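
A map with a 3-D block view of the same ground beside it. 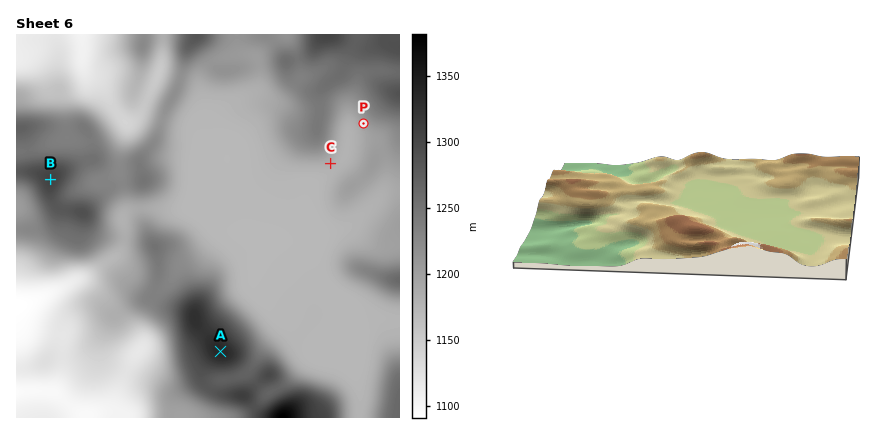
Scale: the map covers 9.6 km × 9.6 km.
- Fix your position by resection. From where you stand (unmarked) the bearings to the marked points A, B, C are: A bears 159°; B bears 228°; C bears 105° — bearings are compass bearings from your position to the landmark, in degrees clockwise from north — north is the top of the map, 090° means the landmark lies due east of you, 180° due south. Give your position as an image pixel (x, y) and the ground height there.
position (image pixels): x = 128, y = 109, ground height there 1153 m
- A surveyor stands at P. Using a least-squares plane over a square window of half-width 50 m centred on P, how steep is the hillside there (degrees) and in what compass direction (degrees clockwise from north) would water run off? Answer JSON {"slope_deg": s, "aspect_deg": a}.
{"slope_deg": 5, "aspect_deg": 235}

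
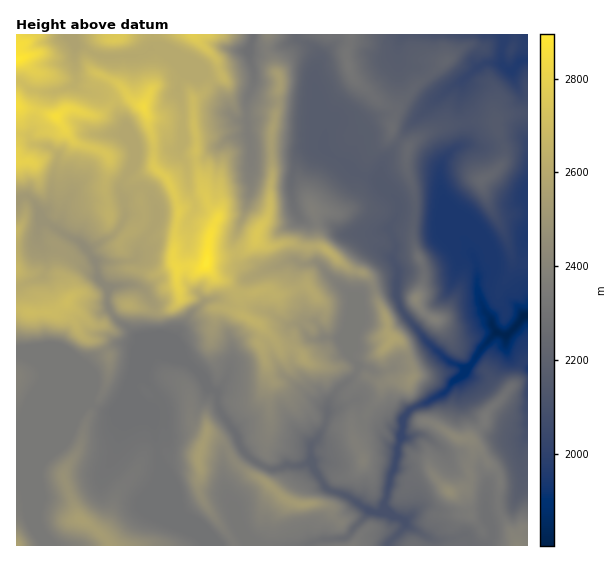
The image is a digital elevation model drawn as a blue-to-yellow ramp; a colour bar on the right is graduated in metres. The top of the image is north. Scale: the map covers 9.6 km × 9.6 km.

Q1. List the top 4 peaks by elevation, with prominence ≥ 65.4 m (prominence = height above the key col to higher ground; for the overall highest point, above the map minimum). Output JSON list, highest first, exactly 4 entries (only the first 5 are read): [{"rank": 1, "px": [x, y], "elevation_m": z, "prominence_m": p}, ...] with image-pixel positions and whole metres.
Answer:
[{"rank": 1, "px": [206, 263], "elevation_m": 2895, "prominence_m": 1092}, {"rank": 2, "px": [57, 116], "elevation_m": 2856, "prominence_m": 145}, {"rank": 3, "px": [143, 107], "elevation_m": 2838, "prominence_m": 111}, {"rank": 4, "px": [257, 233], "elevation_m": 2754, "prominence_m": 81}]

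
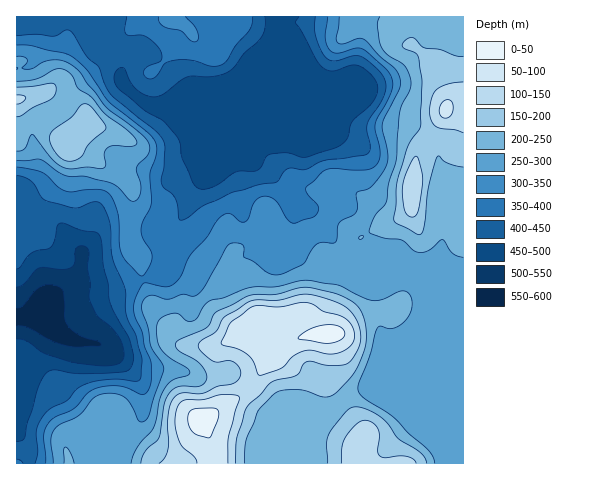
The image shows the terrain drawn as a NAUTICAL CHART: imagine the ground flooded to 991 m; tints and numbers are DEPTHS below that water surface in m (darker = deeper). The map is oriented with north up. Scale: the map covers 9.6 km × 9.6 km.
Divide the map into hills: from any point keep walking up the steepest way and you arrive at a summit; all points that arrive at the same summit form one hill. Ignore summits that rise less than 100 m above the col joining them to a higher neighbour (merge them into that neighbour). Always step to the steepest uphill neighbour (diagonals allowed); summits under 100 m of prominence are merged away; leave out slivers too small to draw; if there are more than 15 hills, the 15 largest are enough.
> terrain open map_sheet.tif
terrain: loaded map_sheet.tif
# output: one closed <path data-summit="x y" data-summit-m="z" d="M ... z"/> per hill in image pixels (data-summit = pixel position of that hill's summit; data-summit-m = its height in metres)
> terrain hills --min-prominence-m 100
<path data-summit="327 334" data-summit-m="966" d="M274 16l-170 1-3 10 0 14 3 5 16 17 1 17 2 4 25 21 23 1 8-2 52-22 20-15-44 104-30 53-7 34-5 12-4 4-46 15-30-2-16 1 10-12 3-23-22-27-21-10-23-19 1 267 447-1 0-169-53-21-20 0-21-10-19-1-9-9-11-17-16-20-7-6-11-5-24-29-27-22 1-9 26-61z"/><path data-summit="446 110" data-summit-m="903" d="M463 16l-187 0-3 19 0 49-27 66 0 4 26 21 25 30 11 5 7 6 33 44 8 3 14 0 21 10 20 0 50 21 3-1z"/><path data-summit="17 99" data-summit-m="848" d="M103 16l-87 1 0 179 16 15 28 15 22 27-3 23-10 12 16-1 30 2 42-13 8-6 5-12 7-34 30-53 42-102 0-2-6 7-14 10-50 20-8 2-23-1-25-21-2-4-1-17-16-17-3-5z"/>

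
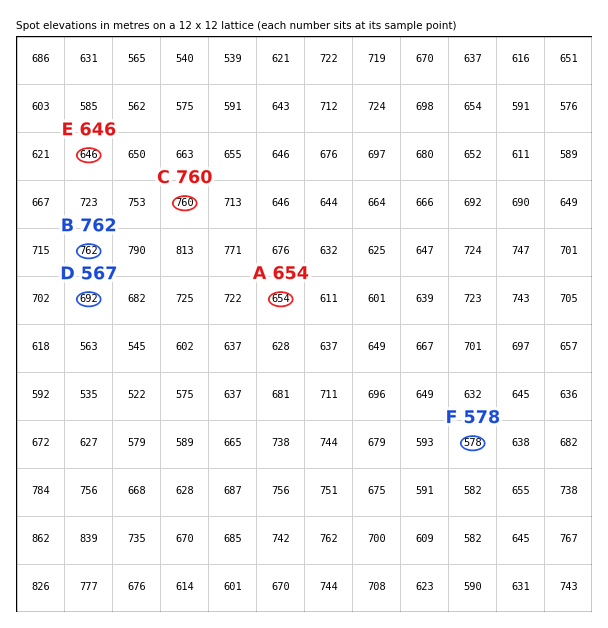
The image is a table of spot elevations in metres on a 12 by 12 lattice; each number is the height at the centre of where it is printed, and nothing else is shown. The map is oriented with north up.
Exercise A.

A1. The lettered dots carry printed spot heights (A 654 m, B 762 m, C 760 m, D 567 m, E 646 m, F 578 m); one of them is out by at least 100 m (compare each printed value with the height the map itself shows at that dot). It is D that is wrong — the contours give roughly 692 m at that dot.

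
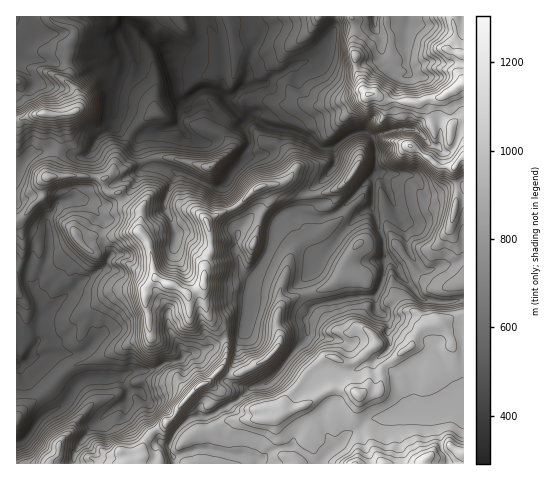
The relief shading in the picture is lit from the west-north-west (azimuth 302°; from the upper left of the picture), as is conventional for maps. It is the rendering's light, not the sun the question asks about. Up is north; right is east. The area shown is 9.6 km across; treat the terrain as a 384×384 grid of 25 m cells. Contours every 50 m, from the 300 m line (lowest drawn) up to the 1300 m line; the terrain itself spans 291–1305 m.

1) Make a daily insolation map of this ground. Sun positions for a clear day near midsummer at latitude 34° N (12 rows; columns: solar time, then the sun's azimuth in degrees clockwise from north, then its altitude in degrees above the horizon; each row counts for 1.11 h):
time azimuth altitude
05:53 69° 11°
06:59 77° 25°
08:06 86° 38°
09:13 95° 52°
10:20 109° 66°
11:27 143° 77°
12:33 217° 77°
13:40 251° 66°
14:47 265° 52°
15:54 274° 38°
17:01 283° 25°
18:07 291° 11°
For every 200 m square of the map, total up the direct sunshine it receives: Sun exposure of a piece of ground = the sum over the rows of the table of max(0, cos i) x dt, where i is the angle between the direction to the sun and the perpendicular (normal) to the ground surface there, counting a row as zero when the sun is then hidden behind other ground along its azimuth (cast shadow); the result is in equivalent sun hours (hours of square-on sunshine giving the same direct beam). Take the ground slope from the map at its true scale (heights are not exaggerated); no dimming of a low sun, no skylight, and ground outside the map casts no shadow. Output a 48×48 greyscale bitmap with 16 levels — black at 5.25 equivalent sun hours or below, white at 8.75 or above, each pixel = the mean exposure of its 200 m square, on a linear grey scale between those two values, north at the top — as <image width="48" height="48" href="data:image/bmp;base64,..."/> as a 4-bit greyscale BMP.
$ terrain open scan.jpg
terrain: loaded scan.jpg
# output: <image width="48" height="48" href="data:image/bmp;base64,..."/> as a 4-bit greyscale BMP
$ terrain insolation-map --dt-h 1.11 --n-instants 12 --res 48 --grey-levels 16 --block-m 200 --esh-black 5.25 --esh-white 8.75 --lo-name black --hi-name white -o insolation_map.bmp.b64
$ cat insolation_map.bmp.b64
<image width="48" height="48" href="data:image/bmp;base64,Qk32BAAAAAAAAHYAAAAoAAAAMAAAADAAAAABAAQAAAAAAIAEAAATCwAAEwsAABAAAAAAAAAAAAAAABEREQAiIiIAMzMzAERERABVVVUAZmZmAHd3dwCIiIgAmZmZAKqqqgC7u7sAzMzMAN3d3QDu7u4A////AGeN2Xvd7v7tmt7u7u7u7+7ut7zc3c3czERZ2WOZre7bm8zd3u7u7u7u7L3L3cq6zZdVqYVCA3vaid3d7u7t3u/u7u7u7tyqmHlUOIdplWa6VZ3u7dy83u/+7v///+7tvrmnVKrM24UHlWiK3czNzN7v/u7//////9vMuIzMzLhBZ1mIaM7v7bzd7t3u7v///97c3aztvMqYR1epdji97u3N7bu87v///+7u3dzd2ty7tnNZupISju7t3N3t7u7v/+7u3N3NzMy83EVqqYiWSe///c7u7v/+797u7Lzd3cypzKQ4iXRoVc7///7u7///7t3u7ty7uqhnZpl1lqtkclzu3e7e7u//7szu7t3tuYRUa6qog0R3RRS9vN3KzN7u7uzu7t3czIZ4qaq7lVRIdmNZvt3Zfd7u7u3e7u28uqfKhmi6tpp5uKiave3Xre7u7u3u7u28ypfXZ2h7t6prucua3utorN7u7uze7u3MuobXebmcuKpqu8zKmYZ5zN7u7tvN7u3MunfJisrKq7uGy93Ny82su7ZDWMnd7u3cunrKidzJvMumvNy7u7qc7XaJmLre3e7cy3zJi924vMu43M3cqYiI7ZvNy6ze7d3MynnduIy3rMvJzNy97u6m2r7u/7ze7turuprHM4rJm8zbre3b7/7HrN7d7sve7clWiZnHVovamYnMre7dzu2prNzN7snM3Ie3mYm2h3vpd1erve7uve2WnLzd3snKuYzLmYq3mIrZiGmKze7u2u6jy7vNzsvKiN7MyZ2oeaq4m3mL3u7u661nu8qb3cq5e9zMqKy5aqi3q7qb3u7e7btszd24zNqpi83eyq2WaZqqeLy5zu3LzbmN3t3JrLyIuqze3J2mXLkxOHvHes3bm6qczN3ajN3Im8y5vam4O6UgAIecqbupl6mMzM7cjbyneKuNzLiZeXZ3YziYiKqIlFd6vMzLrrnLdUWdy7iJqohGkxE3zKqUWRVXmqt0Wdh5dlV57bzMuFaFhyMyS7ymV3A1QyEXh+yJu7qpy5zbmZdHZ4q6ZFeVaKACAAGqnM3u7cuauamHZVZ1lozd2mRGdpACaalaurzMzMumed3Mzc3dynrtuGeFYxACWHGKzKmYiqu6ed3d3M3uyJuHmarNUjMAAASs3rYzVUWbqJy6us7u2sqru93dtAAyATju7leKu4RJiJztqs3uy83d3czMyzAZqort75IEebhImM7srM7srN3e7tzcuEdrur27zet2iadJq+7su8zKzN3t7szLp53MmFecy8vMrHN87O7sq+uqy73d7dy5hXqERWZVrby6qZiu7O7rrO7u7s3d3dy6pphWrey5re7Jrare7N7qvv//7t7tvczKpcvM3e27zf7u7sze7N7r3v/v7t7u27uqhMve3dypvf/u7svO3N7M7u7u3u7u7Kqodqre3dur7v/+3tvN3Ny8y87u3u7u7tmIZ93u3eyY3v7tzuzN3du8zN7u3u/u7txmWO2t7u26zv7d7czN7crO7t7+7v/u7tymaNyN7+3K3g=="/>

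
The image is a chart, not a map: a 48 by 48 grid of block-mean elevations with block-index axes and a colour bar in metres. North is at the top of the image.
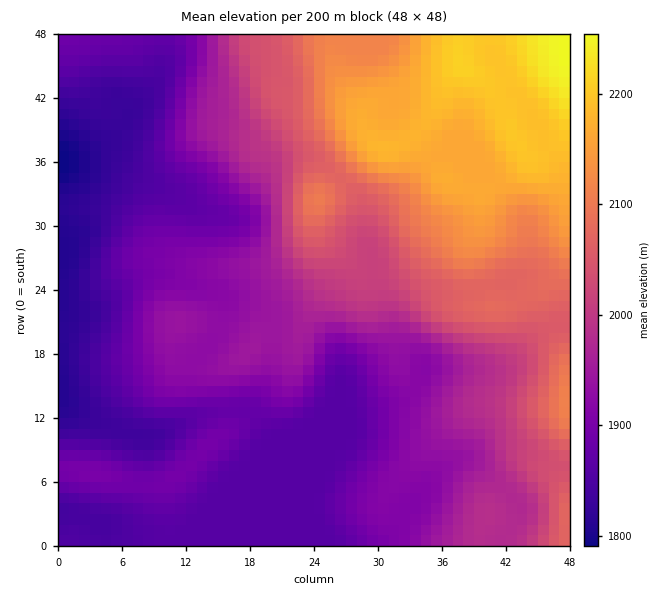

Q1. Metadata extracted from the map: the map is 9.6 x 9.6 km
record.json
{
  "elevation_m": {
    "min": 1790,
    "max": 2260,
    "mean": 1970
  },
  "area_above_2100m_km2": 17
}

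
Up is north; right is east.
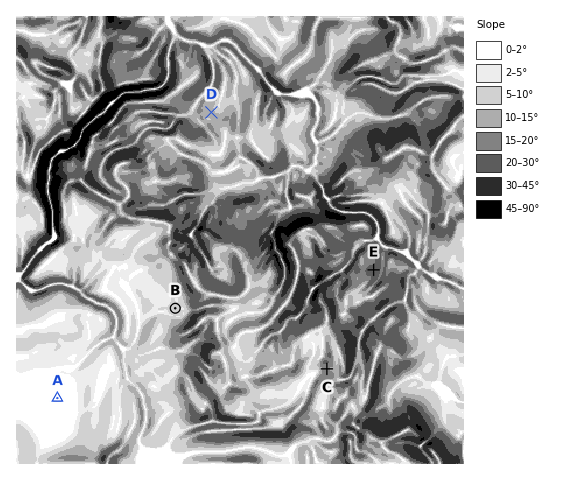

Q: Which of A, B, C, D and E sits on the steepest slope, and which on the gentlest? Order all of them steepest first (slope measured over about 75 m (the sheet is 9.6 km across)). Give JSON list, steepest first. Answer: ["E", "C", "D", "B", "A"]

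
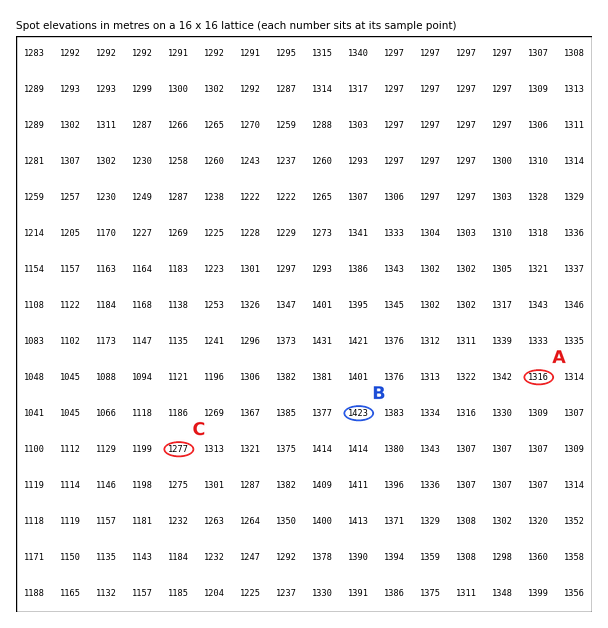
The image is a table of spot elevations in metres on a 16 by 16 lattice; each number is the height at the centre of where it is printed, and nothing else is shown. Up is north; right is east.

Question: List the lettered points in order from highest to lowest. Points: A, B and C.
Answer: B A C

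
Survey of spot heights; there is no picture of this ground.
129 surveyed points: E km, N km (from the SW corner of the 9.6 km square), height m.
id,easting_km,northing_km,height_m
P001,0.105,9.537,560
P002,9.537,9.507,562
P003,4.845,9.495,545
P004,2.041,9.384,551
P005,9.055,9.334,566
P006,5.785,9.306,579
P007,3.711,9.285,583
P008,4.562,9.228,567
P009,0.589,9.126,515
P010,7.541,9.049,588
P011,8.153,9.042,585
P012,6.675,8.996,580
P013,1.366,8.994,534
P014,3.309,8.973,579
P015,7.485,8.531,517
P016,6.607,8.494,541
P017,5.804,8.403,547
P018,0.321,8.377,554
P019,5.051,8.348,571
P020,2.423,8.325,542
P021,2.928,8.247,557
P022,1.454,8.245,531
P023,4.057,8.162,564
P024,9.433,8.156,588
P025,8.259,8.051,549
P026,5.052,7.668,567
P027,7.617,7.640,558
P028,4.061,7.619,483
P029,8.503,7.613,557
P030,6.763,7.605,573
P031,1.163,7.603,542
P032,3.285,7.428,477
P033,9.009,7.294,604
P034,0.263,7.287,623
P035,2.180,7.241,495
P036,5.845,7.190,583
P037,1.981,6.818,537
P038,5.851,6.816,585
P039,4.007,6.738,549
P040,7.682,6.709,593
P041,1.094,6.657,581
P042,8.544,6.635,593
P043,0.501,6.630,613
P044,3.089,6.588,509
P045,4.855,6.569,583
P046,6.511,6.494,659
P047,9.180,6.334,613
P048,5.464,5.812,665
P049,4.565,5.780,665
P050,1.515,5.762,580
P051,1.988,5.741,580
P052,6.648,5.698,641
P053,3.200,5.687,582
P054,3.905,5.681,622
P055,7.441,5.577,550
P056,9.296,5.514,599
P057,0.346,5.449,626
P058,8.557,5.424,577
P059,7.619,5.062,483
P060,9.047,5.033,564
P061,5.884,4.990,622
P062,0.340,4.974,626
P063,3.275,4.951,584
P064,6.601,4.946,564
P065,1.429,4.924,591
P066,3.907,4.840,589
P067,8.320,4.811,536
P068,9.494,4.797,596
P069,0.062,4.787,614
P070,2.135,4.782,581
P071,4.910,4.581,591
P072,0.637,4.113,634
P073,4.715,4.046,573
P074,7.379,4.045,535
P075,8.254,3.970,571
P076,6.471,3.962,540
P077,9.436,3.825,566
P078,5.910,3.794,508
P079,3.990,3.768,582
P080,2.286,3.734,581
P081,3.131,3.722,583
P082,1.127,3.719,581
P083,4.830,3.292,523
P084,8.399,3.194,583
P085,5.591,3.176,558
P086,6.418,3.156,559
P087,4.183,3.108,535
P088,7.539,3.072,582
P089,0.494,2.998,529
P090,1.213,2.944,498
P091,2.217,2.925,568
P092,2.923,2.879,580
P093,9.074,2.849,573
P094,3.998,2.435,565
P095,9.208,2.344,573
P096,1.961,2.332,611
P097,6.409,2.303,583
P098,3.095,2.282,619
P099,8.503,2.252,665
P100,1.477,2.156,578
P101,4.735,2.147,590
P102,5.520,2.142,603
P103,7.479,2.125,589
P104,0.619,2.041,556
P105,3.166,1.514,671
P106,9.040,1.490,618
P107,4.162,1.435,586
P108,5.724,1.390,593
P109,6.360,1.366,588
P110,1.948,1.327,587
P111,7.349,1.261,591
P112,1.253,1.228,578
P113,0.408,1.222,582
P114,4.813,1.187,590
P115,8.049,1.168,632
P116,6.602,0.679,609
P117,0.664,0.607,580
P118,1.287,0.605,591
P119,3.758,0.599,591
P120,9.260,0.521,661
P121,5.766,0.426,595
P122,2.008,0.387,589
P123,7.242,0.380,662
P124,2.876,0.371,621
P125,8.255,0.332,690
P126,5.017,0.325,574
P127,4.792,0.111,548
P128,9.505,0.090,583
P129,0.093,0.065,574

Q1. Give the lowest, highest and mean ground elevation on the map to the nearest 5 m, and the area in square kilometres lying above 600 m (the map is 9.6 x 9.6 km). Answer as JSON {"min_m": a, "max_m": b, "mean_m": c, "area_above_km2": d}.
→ {"min_m": 475, "max_m": 690, "mean_m": 580, "area_above_km2": 20.8}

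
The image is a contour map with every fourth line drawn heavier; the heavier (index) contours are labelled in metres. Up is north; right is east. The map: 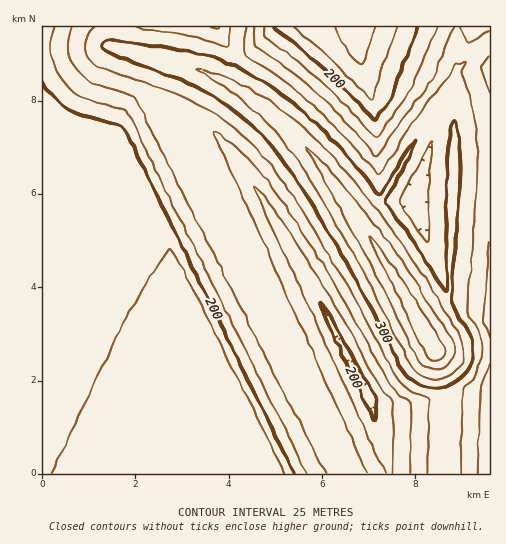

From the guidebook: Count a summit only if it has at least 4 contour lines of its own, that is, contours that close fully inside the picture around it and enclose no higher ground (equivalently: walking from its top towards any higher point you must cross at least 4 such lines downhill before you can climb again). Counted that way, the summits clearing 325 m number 1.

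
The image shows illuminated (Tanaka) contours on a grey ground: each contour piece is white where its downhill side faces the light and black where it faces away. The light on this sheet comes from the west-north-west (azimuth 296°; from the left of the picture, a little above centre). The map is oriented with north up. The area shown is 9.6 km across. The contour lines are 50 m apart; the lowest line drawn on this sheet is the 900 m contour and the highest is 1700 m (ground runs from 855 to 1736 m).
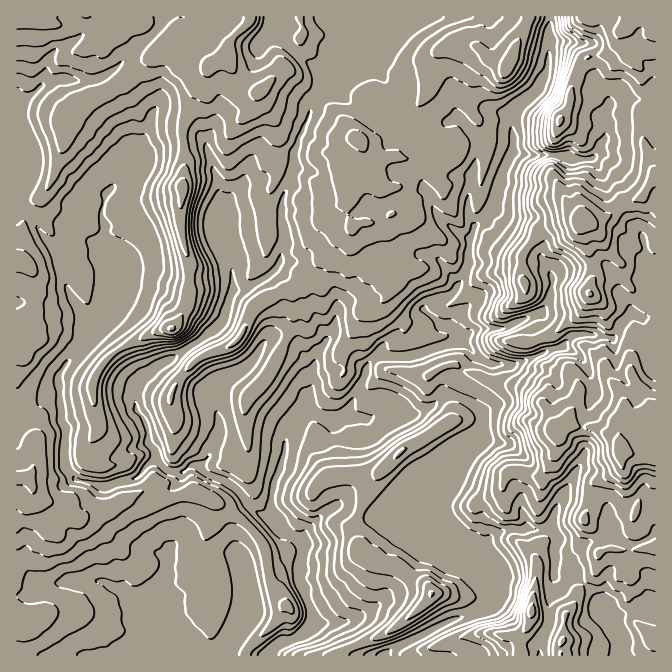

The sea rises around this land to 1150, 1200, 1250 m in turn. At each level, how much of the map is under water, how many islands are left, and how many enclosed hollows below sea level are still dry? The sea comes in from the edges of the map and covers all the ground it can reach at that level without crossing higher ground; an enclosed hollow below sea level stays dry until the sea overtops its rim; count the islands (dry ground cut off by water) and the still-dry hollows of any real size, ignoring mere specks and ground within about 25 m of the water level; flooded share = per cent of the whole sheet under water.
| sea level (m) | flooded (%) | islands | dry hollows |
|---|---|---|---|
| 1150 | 36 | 2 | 0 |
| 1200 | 45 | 1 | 0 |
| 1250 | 54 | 1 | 0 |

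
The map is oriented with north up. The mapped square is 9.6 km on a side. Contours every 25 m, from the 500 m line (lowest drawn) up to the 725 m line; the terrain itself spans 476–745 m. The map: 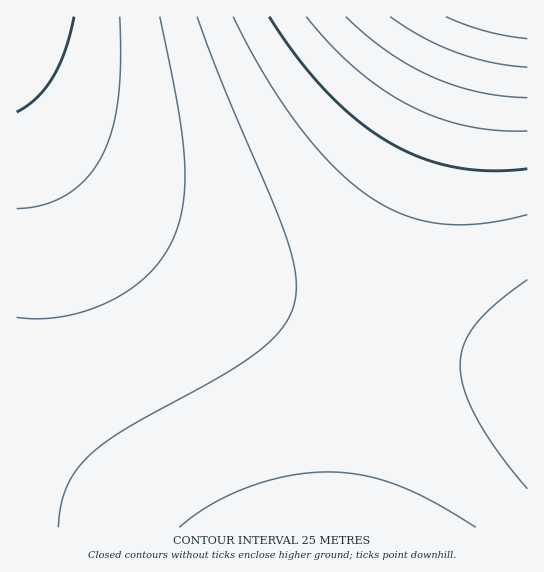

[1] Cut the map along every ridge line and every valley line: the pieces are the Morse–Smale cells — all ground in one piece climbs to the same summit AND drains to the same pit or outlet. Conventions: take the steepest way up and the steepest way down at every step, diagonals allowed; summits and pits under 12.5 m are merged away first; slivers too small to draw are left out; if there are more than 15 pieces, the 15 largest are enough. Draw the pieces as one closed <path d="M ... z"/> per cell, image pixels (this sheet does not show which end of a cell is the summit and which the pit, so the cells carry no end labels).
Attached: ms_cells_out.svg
<path d="M478 16l-461 0-1 78 24 39 40 49 31 30 43 32 39 23 48 22 89 32 49 14 37-128z"/><path d="M17 95l-1 432 330 1 10-87 12-60 12-46-50-14-89-32-48-22-39-23-43-32-31-30-40-49z"/><path d="M527 16l-48 0-3 5-75 234-21 78 3 3 95 21 50 8z"/><path d="M382 335l-3 2-20 89-8 51-4 50 180 1 1-162-95-18z"/>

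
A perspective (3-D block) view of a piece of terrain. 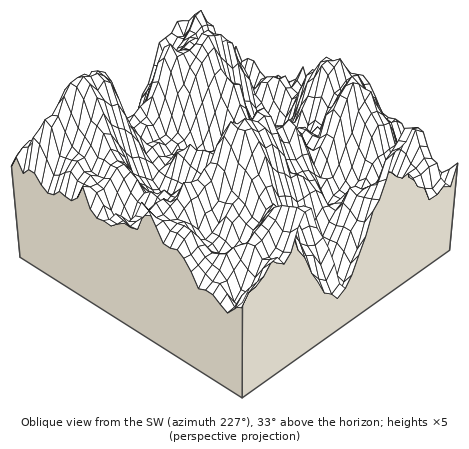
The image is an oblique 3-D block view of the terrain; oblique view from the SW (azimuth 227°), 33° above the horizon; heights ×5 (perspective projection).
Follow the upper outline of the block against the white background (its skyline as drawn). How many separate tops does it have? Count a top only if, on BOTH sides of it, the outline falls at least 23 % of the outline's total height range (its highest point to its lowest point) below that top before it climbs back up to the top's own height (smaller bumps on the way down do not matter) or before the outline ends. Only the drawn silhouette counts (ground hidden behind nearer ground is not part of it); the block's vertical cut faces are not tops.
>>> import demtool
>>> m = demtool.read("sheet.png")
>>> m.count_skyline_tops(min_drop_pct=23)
2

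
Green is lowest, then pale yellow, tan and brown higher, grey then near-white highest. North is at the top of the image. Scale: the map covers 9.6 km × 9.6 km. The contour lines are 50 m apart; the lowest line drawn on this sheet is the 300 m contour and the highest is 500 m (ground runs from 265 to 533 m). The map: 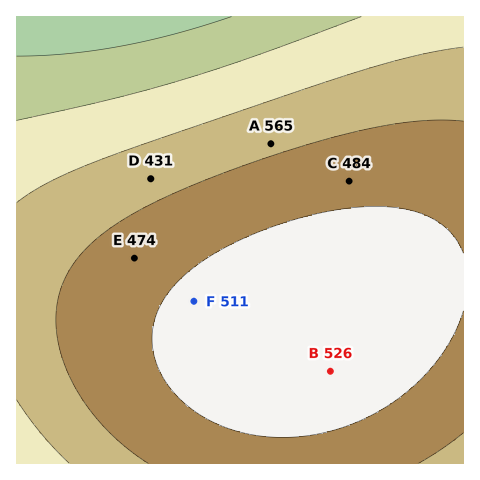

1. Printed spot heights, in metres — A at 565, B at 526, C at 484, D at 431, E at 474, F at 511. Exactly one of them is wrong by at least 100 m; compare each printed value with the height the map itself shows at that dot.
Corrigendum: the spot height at A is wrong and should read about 440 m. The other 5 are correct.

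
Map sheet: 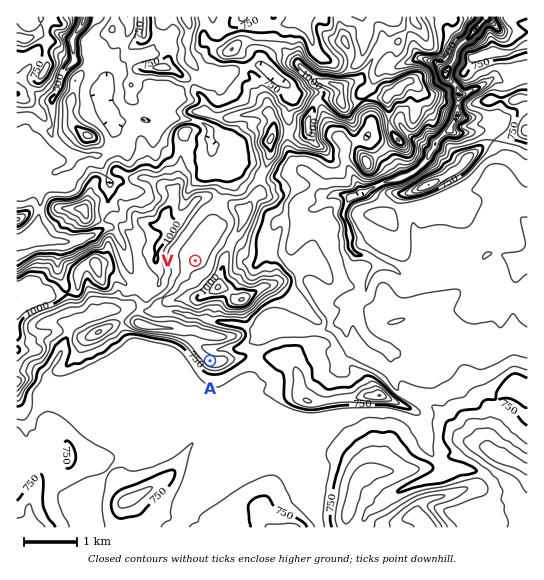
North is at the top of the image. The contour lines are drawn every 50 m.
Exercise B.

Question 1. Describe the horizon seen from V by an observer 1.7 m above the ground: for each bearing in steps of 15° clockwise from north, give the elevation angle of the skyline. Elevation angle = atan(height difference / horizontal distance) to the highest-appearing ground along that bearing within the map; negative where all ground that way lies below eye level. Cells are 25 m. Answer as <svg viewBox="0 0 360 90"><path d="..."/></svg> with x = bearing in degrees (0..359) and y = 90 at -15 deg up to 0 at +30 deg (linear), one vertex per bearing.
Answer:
<svg viewBox="0 0 360 90"><path d="M0 47l15 8 15-3 15-5 15-1 15-8 15-10 15-3 15-3 15-7 15 4 15 10 15 6 15 11 15 5 15 1 15-9 15-5 15-3 15 0 15-3 15-1 15 3 15 8"/></svg>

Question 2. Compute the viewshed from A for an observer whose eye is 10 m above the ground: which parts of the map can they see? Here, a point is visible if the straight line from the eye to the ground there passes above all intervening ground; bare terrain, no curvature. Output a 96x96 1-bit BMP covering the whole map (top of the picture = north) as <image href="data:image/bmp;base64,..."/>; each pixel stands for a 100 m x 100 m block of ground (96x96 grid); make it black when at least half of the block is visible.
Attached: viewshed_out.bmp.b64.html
<image width="96" height="96" href="data:image/bmp;base64,Qk2+BAAAAAAAAD4AAAAoAAAAYAAAAGAAAAABAAEAAAAAAIAEAAATCwAAEwsAAAIAAAAAAAAA////AAAAAAD//AA//////B8AAAD//AAf/////A+AAAA//AAf/////AfwAAE//gAP/////gHwAAE//gAP/////gBwAAM//z4H/////gA8AAc///8H/////gAPwA8f///D/////wAA+B8cf//z/////wAAPj8MP////////4AAH/+IP////////+AAAf/IP//////////gA/D4P/////////8AD+D4P/////////4AP+DYP/////////wAP8DYf/////////wA/4D4f///4P////gA/4Dw////8H///4AA/4Dh////////+AAAfwDH///////4wAAAAADv//////hAAAAAAAB//////4AAAAAAAAD//////gAAAAAAAAD//////AAeAAAAAAf/////+AAeP/AAAP//////8AAcB/AAA///////wAAMAfAAD/7/////gAAMAOAAf/z4////AAAIAMAB//z4f//+AAAIAAAD//z8f//8AAAYAAAH//z8P//4HgAwAAAP//z8D//4MgBwAAAP//z+D//wfwD4AAAf//38B//4/+H+AAB////4A////8//gAH////wAf//4Af/AA/////AAPv+AAP/wB/////AACAAAAH/gH/////AAAAAAAD/AH/////gAAAAAAB+AH/+H/8/AAAAAfh8AD/+B/8P4AAAcfB4AA//Af8DwAAAHwZ4AA//wf8DAAAADwPgAA//4f8AAIAAAAAAAA8/+/8AGIAAAAAAAAYf//8ACYAAAAAAAAA///8AAcAgAAAAAAD///8AAcAgAAAAAAH///8AAEAgAAAAAAP///8AAAAgAAAAAA/f//8AAAAgAAAAAD+P//8AAAAQAAAAAH+P//8AAAAIAAAAAH8P//8AAAAIAAAAAP8P//8AAAAIAAAAAP8P//8AAAAAAAAAAP4P//8AAAAAAAAAAHwH//8AAAAAAAAAADAH//8AAAAAAAAAAAAD//8AAAAAAAAAAAP///8AAAAAAAAAAAf///8AAAAAAAAAAAB///8AAAAAAAAAAAAH//8AAAAAAAAAAAAAf/8AAAAAAAAAAAAAMP8AAAAAAAAAAAAAAH8AAAAAAAAAAABgAH8AAAAAAAAAAABAAD8AAAAAAAAAAADAAB8AAAAAAAAAAAGAAA8AAAAAAAAAAAEAAA8AAAAAAAAAAAAAAAcAAAAAAAAAAAAAAAMAAAAAAAAAAAAAAAAAAAAAAAAAAAAAAAAAAAAAAAAAAAAABwAAAAAAAAAAAAAAD8AAAAAAAAAAAAAAB/gAAAAAAAAAAAAAAZwAAAAAAAAAAAAAAAAAAAAAAAAAAAAAAAAAAAAAAAAAAAAAAAAAAAAAAAAAAAAAAAAAAAAAAAAAAAAAACAAAAAAAAAAAAAAABgAAAAAAAAAAAAAABwAAAAAAAAAAAAAAB8AAAAAAAAAAAAAAAcAAAAAAAAAAAAAAAMAAAAAAAAAAAAAAAAAAAAAAAAAAAAAAAAAAAAAAAAAAAAAAAAAAAAAAAAAAAAAAAAAAAAAAAAAAAAAAAA="/>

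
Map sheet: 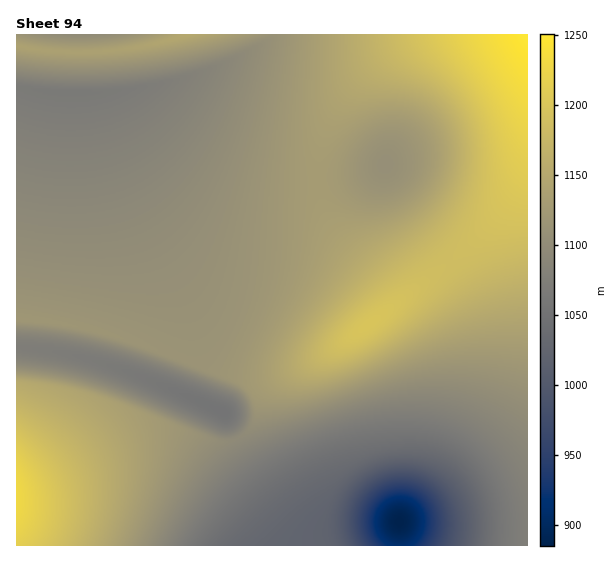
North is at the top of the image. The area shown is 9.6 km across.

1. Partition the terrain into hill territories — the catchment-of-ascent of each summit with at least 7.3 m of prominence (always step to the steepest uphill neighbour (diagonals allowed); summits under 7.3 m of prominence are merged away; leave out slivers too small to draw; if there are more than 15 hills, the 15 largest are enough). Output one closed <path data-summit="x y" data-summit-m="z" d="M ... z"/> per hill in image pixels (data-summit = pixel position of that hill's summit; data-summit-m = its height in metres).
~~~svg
<path data-summit="527 35" data-summit-m="1251" d="M527 34l-253 0-9 9-39 20-44 16-46 10 21 28 28 28 22 16 35 14 27 6 40 1 50-7 18-5 8-5 7 19 19 33 36 42 17 24 12 25 5 21 2 35-3 16-11 32-32 63-38 48 2 23 127-1z"/><path data-summit="369 324" data-summit-m="1199" d="M135 89l-38 4 14 48 18 51 52 101 7 18 5 33-2 19-11 28 1 2 44 20 16 34 18 28 24 32 19 19 12 5 20 0 65-9 38-47 32-63 8-21 6-27 0-25-7-31-12-25-17-24-36-42-19-33-7-19-8 5-18 5-50 7-40-1-27-6-35-14-22-16-28-28z"/><path data-summit="17 497" data-summit-m="1230" d="M25 347l-9 1 1 198 383-1 0-18-2-5-64 9-20 0-12-5-19-19-24-32-18-28-16-34-76-34-44-16-30-8z"/><path data-summit="187 35" data-summit-m="1151" d="M273 34l-256 0-1 53 2 2 32 4 60 0 45-7 27-7 44-16 39-20 8-7z"/>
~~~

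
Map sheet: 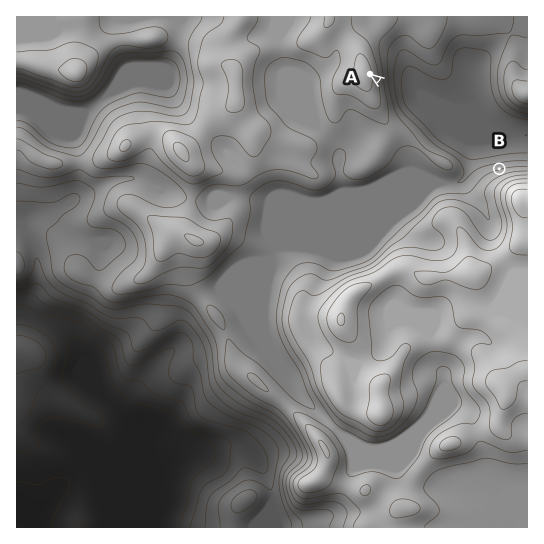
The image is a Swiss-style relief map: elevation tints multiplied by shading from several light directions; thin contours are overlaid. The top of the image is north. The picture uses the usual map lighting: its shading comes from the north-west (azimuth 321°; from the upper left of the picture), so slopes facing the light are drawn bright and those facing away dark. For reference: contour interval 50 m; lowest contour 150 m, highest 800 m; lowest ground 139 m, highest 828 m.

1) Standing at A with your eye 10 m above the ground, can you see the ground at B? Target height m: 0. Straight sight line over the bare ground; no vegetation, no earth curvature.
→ yes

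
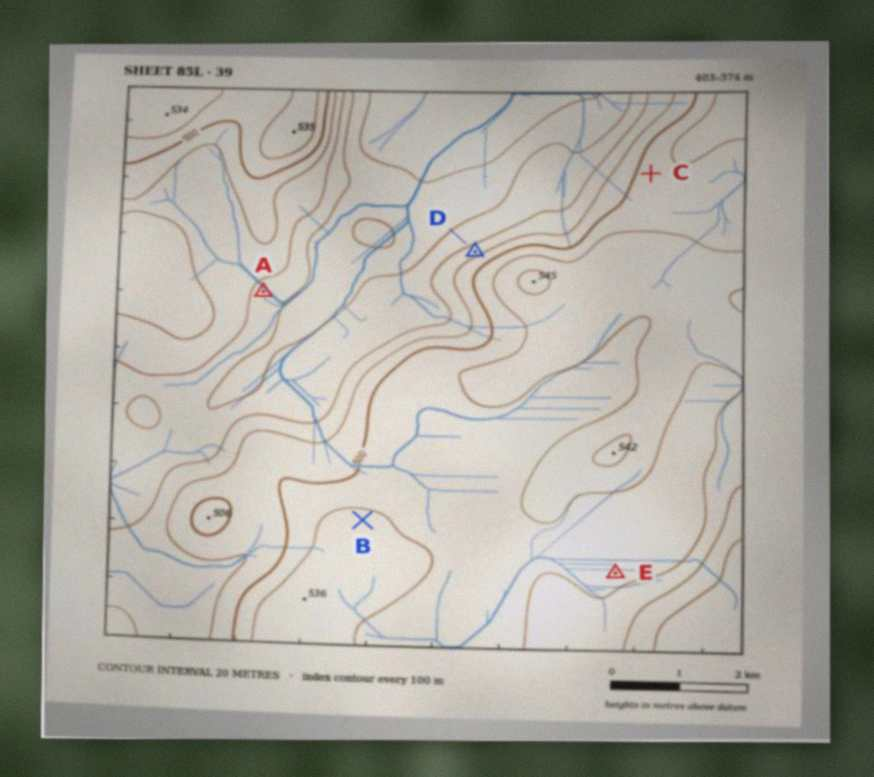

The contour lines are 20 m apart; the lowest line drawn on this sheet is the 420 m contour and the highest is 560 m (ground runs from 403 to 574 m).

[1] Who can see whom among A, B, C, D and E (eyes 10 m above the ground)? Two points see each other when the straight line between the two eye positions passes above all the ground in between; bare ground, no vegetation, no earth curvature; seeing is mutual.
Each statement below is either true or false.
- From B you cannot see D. true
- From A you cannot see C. false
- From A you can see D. true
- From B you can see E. true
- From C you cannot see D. false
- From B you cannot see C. true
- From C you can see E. false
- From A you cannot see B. false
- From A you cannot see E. true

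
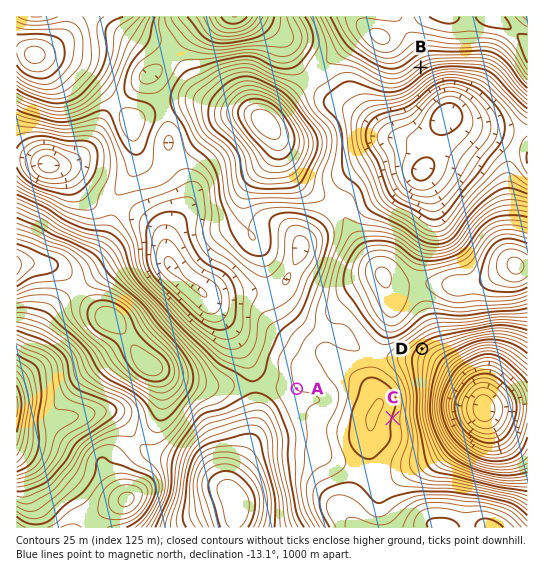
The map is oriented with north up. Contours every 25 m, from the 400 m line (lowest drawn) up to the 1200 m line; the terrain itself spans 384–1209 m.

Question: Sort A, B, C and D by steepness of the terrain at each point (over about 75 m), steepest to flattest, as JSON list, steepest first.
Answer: ["B", "D", "C", "A"]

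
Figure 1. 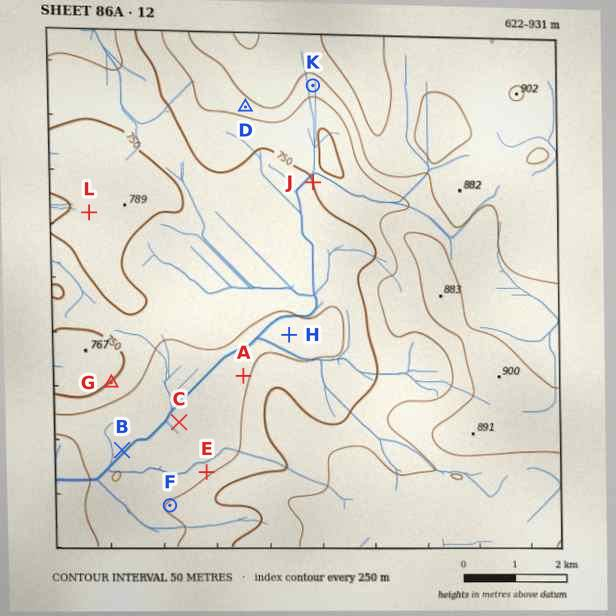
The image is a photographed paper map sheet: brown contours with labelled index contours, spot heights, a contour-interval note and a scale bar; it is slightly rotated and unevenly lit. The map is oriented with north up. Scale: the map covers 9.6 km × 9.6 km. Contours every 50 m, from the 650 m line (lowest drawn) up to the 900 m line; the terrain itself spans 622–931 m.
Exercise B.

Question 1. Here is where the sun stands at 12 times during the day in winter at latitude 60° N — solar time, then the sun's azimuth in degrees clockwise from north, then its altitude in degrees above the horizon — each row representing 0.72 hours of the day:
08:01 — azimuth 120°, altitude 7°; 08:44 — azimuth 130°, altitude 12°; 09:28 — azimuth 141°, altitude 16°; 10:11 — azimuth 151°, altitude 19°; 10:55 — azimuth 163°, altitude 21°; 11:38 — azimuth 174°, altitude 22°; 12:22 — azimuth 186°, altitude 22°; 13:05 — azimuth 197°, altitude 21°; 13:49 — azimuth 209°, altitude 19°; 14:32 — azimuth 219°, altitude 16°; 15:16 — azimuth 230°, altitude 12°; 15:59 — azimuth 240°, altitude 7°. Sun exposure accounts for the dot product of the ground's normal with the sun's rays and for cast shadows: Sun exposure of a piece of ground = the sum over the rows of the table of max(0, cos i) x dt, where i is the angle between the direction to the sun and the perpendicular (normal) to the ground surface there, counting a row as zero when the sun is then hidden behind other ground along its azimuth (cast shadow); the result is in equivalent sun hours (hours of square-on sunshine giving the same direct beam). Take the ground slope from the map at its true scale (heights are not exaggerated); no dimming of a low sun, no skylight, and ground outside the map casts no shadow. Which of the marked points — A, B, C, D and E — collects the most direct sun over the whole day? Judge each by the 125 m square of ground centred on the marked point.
D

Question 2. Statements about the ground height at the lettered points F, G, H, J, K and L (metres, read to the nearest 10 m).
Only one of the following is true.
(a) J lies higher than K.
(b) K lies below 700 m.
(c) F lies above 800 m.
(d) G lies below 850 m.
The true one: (d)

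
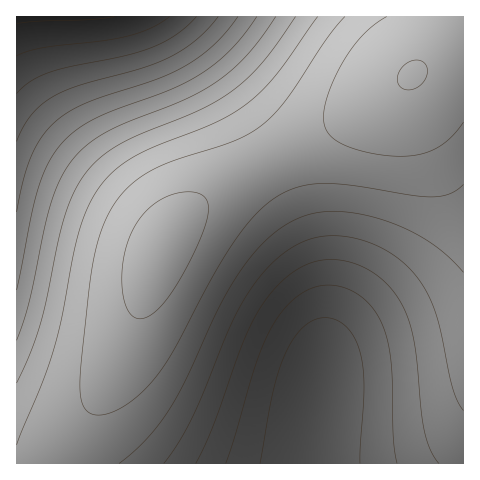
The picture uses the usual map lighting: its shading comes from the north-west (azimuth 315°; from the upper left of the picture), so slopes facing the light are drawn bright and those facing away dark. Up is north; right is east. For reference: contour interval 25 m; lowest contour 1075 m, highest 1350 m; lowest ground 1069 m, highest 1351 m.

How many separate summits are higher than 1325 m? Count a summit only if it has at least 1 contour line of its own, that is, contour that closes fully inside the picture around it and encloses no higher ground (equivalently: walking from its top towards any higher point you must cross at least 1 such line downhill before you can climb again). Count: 1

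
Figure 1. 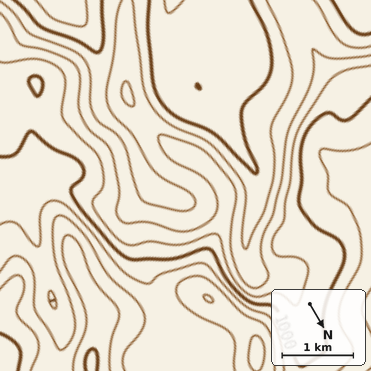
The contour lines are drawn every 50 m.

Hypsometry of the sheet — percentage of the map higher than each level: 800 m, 86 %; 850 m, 75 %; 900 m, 60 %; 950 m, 50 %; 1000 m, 38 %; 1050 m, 27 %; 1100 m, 13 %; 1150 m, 5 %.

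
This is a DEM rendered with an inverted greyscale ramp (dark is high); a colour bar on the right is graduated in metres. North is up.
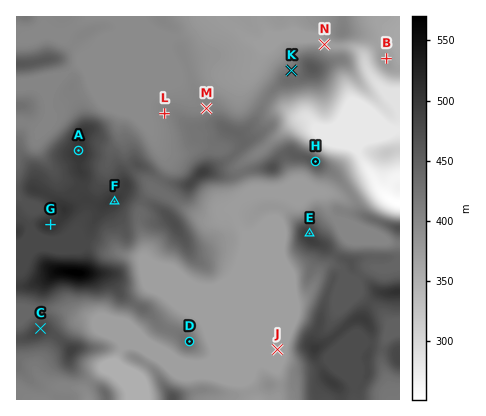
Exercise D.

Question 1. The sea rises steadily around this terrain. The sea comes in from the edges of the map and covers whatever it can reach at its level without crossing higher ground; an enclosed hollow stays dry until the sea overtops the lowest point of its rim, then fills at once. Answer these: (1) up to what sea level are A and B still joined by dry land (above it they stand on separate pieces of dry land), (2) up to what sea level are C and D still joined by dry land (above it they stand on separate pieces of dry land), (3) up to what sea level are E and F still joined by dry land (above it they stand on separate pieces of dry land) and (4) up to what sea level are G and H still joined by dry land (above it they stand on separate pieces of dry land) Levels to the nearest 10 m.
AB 370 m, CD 420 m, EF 400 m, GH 430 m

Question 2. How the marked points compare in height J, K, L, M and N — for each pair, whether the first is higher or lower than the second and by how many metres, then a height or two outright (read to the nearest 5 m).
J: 55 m lower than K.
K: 50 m higher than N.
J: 40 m lower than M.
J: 35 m lower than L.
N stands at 375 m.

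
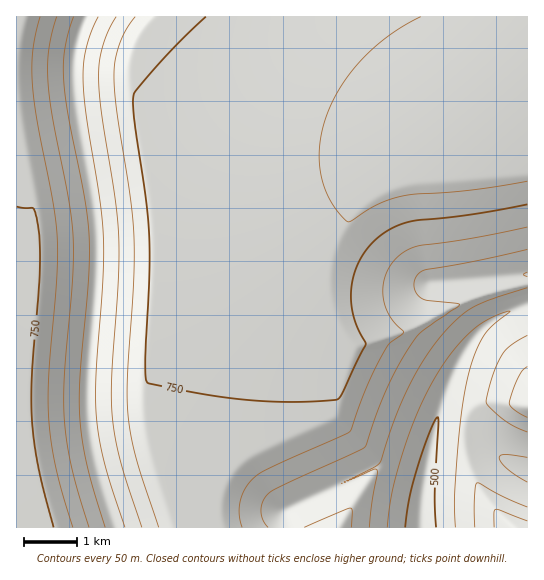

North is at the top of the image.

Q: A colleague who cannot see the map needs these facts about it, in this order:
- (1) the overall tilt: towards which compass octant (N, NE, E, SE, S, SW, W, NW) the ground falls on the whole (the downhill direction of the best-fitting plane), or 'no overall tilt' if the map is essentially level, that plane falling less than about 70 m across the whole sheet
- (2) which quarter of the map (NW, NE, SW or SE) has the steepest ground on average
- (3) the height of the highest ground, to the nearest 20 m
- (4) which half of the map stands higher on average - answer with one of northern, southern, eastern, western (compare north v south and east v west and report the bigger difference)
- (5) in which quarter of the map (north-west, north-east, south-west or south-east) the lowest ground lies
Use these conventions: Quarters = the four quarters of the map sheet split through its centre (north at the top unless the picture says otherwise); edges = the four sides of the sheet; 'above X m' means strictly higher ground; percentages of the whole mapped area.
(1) The general tilt is down to the south (the land rises towards the north).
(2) The steepest ground, on average, is in the south-east quarter.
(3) About 820 m is the highest elevation on the sheet.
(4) Taken as a whole, the northern half is higher than the southern.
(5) The lowest ground is in the south-east quarter.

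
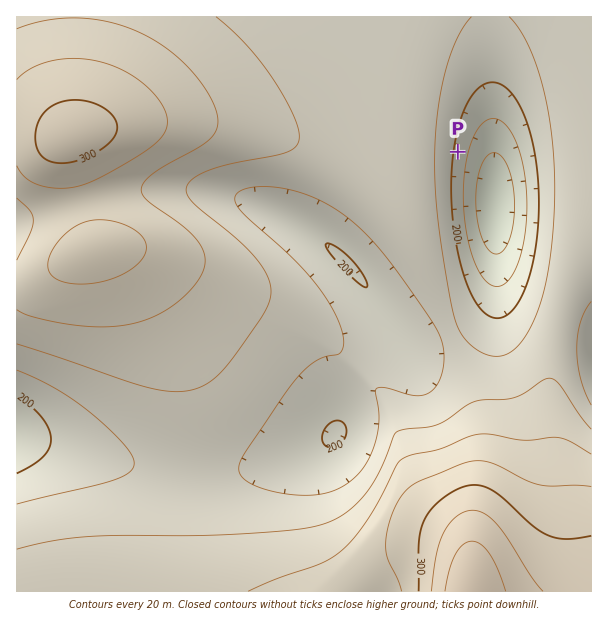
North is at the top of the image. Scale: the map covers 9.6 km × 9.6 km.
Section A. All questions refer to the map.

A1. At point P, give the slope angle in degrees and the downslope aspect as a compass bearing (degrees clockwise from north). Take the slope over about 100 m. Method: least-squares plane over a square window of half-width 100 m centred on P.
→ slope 5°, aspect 99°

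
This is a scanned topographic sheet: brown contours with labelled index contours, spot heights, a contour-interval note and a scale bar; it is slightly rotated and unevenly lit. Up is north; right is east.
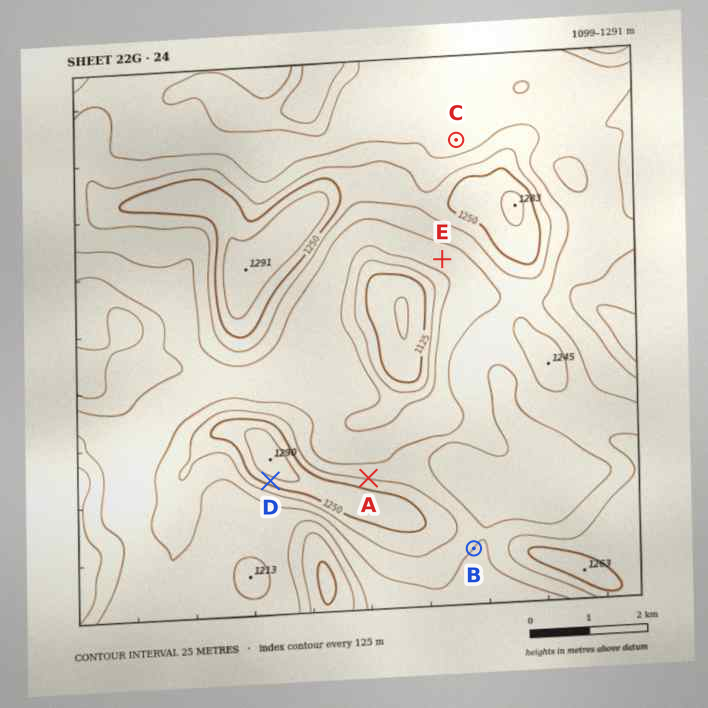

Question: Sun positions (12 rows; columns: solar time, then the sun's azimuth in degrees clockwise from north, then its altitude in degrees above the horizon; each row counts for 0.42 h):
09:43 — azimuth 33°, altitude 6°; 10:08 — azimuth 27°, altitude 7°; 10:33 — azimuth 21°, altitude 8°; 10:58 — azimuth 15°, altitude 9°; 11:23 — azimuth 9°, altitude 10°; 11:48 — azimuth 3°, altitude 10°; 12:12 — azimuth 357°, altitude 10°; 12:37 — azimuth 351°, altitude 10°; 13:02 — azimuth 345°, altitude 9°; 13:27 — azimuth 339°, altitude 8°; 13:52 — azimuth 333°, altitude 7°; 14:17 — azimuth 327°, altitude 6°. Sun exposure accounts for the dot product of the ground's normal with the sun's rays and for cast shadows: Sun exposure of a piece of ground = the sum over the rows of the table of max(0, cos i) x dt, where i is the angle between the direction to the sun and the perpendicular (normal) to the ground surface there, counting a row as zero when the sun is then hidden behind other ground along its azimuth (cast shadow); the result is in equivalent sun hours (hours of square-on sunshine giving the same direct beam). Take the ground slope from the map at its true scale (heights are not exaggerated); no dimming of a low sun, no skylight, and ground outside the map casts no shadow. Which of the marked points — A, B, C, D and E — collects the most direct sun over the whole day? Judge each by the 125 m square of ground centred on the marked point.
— A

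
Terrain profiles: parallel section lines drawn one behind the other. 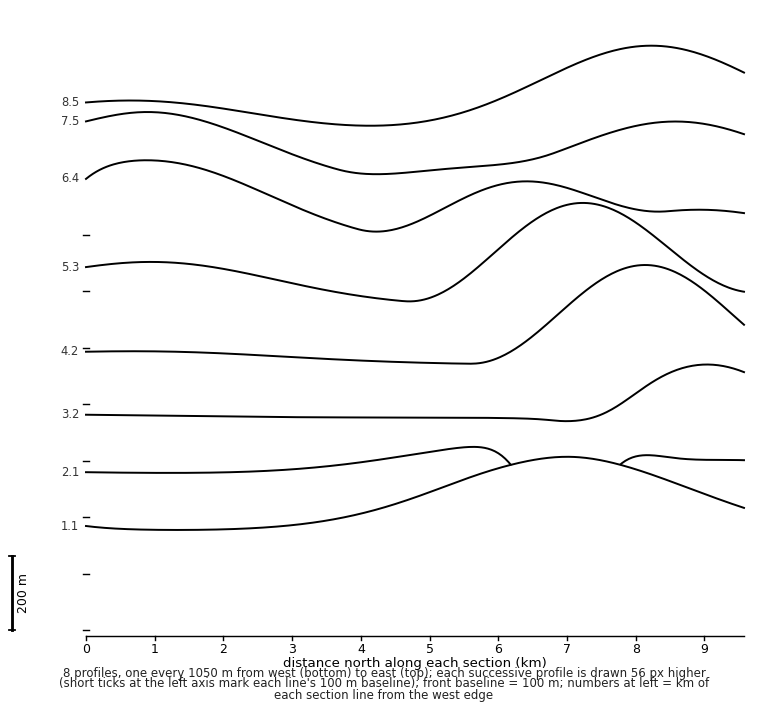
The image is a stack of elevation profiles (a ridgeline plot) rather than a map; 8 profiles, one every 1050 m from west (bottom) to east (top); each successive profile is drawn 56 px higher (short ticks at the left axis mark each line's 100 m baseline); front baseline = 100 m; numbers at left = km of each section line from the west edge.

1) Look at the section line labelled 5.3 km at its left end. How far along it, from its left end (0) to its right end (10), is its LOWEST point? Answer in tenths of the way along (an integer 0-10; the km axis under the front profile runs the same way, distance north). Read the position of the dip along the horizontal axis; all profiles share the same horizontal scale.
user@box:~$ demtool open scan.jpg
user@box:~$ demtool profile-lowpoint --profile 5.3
5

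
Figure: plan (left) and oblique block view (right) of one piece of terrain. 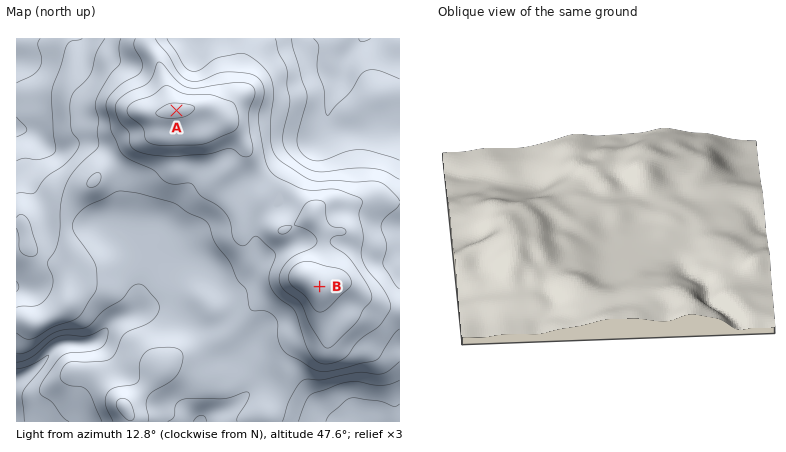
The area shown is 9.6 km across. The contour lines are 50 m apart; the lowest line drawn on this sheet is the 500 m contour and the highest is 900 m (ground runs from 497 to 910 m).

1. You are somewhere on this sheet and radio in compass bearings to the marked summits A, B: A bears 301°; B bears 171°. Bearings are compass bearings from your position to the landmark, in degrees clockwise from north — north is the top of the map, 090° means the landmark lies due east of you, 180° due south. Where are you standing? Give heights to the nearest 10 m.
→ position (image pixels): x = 304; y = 187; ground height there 740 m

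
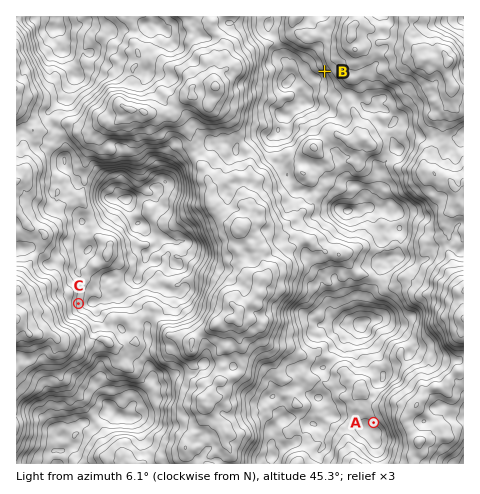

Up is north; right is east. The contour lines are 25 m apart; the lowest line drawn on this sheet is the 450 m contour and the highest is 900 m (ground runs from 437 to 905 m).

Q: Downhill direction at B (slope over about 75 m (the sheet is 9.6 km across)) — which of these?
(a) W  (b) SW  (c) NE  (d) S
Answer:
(b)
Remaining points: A SW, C E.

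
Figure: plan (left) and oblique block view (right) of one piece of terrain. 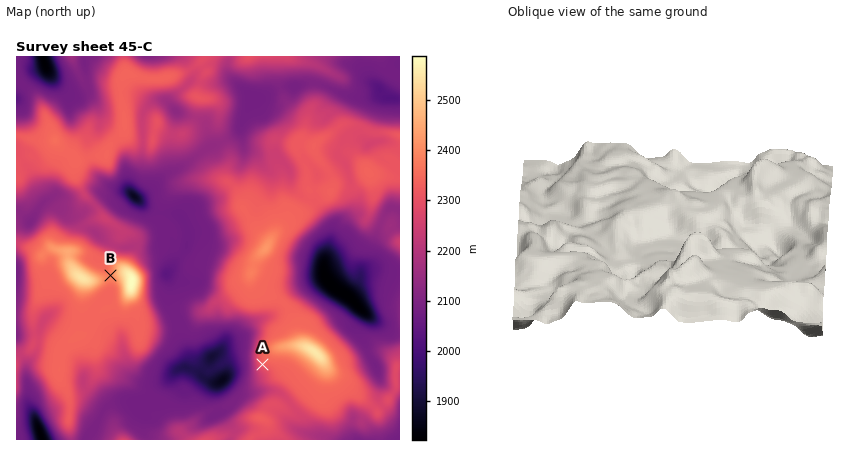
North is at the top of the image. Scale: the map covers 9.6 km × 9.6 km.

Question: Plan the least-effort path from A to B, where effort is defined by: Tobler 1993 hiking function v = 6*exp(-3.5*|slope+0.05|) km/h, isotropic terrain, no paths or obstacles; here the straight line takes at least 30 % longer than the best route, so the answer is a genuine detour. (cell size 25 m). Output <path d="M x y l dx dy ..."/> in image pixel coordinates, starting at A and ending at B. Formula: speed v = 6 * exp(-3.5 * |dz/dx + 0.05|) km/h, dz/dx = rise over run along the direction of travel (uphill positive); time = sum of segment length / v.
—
<path d="M262 364l-2-2-4-8 0-20-2-4-2-2-10-6-34 0-10 6-28 0-4-2-18-18-2-2-20 0-4-2-4-6 0-10-2-4-4-4-2-4"/>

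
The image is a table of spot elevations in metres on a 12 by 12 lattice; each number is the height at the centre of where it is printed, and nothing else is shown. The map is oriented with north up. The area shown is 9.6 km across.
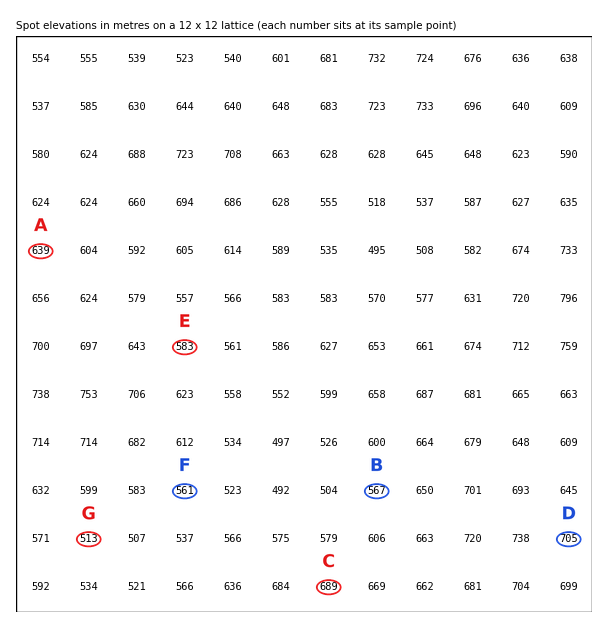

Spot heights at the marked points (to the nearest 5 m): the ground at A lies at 640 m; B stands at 565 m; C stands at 690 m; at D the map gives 705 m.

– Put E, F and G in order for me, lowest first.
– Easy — G F E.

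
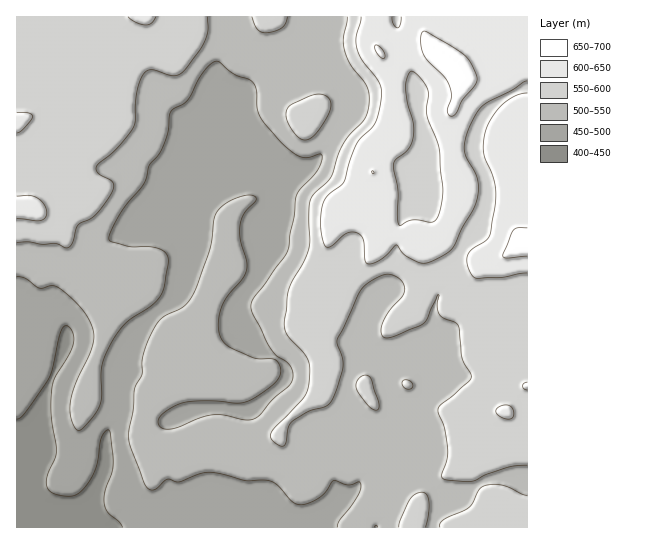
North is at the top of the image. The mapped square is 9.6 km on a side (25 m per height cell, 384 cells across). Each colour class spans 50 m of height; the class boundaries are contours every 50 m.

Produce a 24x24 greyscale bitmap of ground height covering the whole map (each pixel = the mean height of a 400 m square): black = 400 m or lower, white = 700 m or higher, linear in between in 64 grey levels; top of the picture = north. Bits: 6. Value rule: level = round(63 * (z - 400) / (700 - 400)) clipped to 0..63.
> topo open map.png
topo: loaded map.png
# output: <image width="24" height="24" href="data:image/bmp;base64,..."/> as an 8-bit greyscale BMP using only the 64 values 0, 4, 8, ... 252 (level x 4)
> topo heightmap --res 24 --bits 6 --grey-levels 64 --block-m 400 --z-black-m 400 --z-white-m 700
<image width="24" height="24" href="data:image/bmp;base64,Qk12BgAAAAAAADYEAAAoAAAAGAAAABgAAAABAAgAAAAAAEACAAATCwAAEwsAAAABAAAAAAAAAAAAAAEBAQACAgIAAwMDAAQEBAAFBQUABgYGAAcHBwAICAgACQkJAAoKCgALCwsADAwMAA0NDQAODg4ADw8PABAQEAAREREAEhISABMTEwAUFBQAFRUVABYWFgAXFxcAGBgYABkZGQAaGhoAGxsbABwcHAAdHR0AHh4eAB8fHwAgICAAISEhACIiIgAjIyMAJCQkACUlJQAmJiYAJycnACgoKAApKSkAKioqACsrKwAsLCwALS0tAC4uLgAvLy8AMDAwADExMQAyMjIAMzMzADQ0NAA1NTUANjY2ADc3NwA4ODgAOTk5ADo6OgA7OzsAPDw8AD09PQA+Pj4APz8/AEBAQABBQUEAQkJCAENDQwBEREQARUVFAEZGRgBHR0cASEhIAElJSQBKSkoAS0tLAExMTABNTU0ATk5OAE9PTwBQUFAAUVFRAFJSUgBTU1MAVFRUAFVVVQBWVlYAV1dXAFhYWABZWVkAWlpaAFtbWwBcXFwAXV1dAF5eXgBfX18AYGBgAGFhYQBiYmIAY2NjAGRkZABlZWUAZmZmAGdnZwBoaGgAaWlpAGpqagBra2sAbGxsAG1tbQBubm4Ab29vAHBwcABxcXEAcnJyAHNzcwB0dHQAdXV1AHZ2dgB3d3cAeHh4AHl5eQB6enoAe3t7AHx8fAB9fX0Afn5+AH9/fwCAgIAAgYGBAIKCggCDg4MAhISEAIWFhQCGhoYAh4eHAIiIiACJiYkAioqKAIuLiwCMjIwAjY2NAI6OjgCPj48AkJCQAJGRkQCSkpIAk5OTAJSUlACVlZUAlpaWAJeXlwCYmJgAmZmZAJqamgCbm5sAnJycAJ2dnQCenp4An5+fAKCgoAChoaEAoqKiAKOjowCkpKQApaWlAKampgCnp6cAqKioAKmpqQCqqqoAq6urAKysrACtra0Arq6uAK+vrwCwsLAAsbGxALKysgCzs7MAtLS0ALW1tQC2trYAt7e3ALi4uAC5ubkAurq6ALu7uwC8vLwAvb29AL6+vgC/v78AwMDAAMHBwQDCwsIAw8PDAMTExADFxcUAxsbGAMfHxwDIyMgAycnJAMrKygDLy8sAzMzMAM3NzQDOzs4Az8/PANDQ0ADR0dEA0tLSANPT0wDU1NQA1dXVANbW1gDX19cA2NjYANnZ2QDa2toA29vbANzc3ADd3d0A3t7eAN/f3wDg4OAA4eHhAOLi4gDj4+MA5OTkAOXl5QDm5uYA5+fnAOjo6ADp6ekA6urqAOvr6wDs7OwA7e3tAO7u7gDv7+8A8PDwAPHx8QDy8vIA8/PzAPT09AD19fUA9vb2APf39wD4+PgA+fn5APr6+gD7+/sA/Pz8AP39/QD+/v4A////ABgUHCAoNEREPDg8PDxAQFxcYIx8gJCYnCAkKCQwQFBMQDxISFBgUExgaHh4dICQiCAsPDAsSFxYVFRYWGRoWFhccGh0gIB8fCAkPDgsVGhkbGxobHhoXGBYaGRogIiIgCQkSEQwXGBcaHRscIBwZGRgbGRwhJCUmCgoUFw4VGRQUFRQVHB8eGh0dGx4jJykpDQsTGBAUGxoZGhoXFh0jHSAeHx0fIyYpDwwOFxARGBwdGxoYFRwkHh4eHh0dISMlEQ4LFBMPGBwdGBQUGSIiHR0eHh0eIiIiEQ8MFRoSFRseFhIWHyUjHxwgIB4fIiMjEhISGx4cFRMaFxMYHiUjIhweISAiJSUlFRYaHB0dGREVGhUVHCQkJSEeIiIiKCgnGxwdGhkZFxISGRYTFiAmJiknKSkmLTIyISEgGhUUExEQFxUTFBwqKCwsLS4rKS82KigiHxgSEA8RFRUTExwtMTIuKiotKSwzKicjIh4VEA8QExUUEhooLzEvKCkuKyswKCYkIR4ZEg8PDxAREBMcKjItKCkvKysvKCUkIx8aFhAPDw8QEhYXJjAtKSktKS0uKSYlJiQeGRIQEBASGiEbHSowKyouKS4wKSgoKSYgGRUREBIWHiMhGCEuKiw0LCsuJiYpJyQhGxoUEhQWHBwdGSAsKiw1My0qJSYoJSQjICEZFBYZGhgZHSkwKzI4NDAtJCUlJCUmJiUgGBkcGxgZIjExLjg0LiwrIyQkIyYpKSckGxwgHxoYIS8sLzEtLjAtA=="/>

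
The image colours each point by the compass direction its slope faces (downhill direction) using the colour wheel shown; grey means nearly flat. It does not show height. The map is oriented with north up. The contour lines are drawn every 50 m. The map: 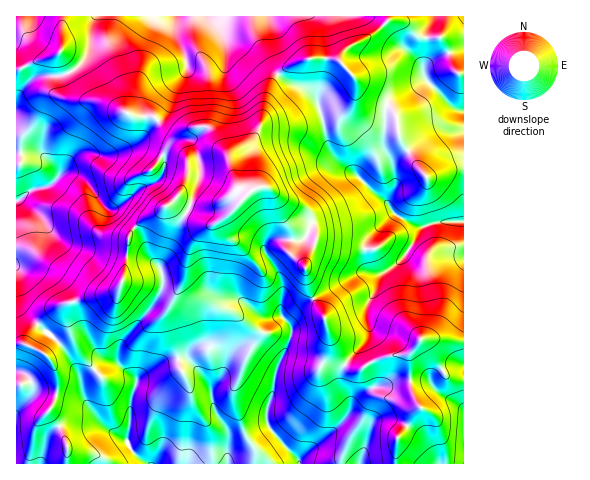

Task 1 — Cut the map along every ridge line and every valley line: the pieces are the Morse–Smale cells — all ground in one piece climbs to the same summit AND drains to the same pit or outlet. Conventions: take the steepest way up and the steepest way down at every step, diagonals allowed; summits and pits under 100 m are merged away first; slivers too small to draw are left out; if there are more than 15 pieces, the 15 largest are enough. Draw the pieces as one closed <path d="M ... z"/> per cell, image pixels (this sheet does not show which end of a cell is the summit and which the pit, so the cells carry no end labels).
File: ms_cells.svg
<path d="M265 186l-13 4-23 24-18 11-8-3-29-18-7 1-10 9-12 5-16 16-5 38-3 12-5 6-56 14-23 20-7 9-4 11-10-1 1 120 378-1 3-25 9-12 6-13 7-6-10-21 0-32-26 3-16 7-7 6-12-3-11-10-14-42-15-25-4-23-16-16 2-7 0-14-10-17-7-20z"/><path d="M388 16l-371 0-1 327 10 2 4-11 7-9 23-20 56-14 5-6 3-12 5-38 12-14 16-7 19-16 16 9 17 4 8-3 19-17 5-1-10-21-1-11 2-4 17-10 9-11 9-38 8-18 10-9 21-9 24-1 9 2 3-6 7-8 27-14 12-12z"/><path d="M463 16l-74 0-1 4-12 12-27 14-7 8-2 8-10-4-19 0-26 10-10 9-5 8-9 39-7 15-24 19 1 11 8 19 2 1-5 2-19 17-8 3-17-4-16-9-5 5 32 19 8 3 18-11 23-24 8-4 10 3 4 4 7 20 10 17 0 14-2 7 16 16 4 23 15 25 12 39 10 11 9 5 6 0 7-6 16-7 23-3 14-15 43 1z"/><path d="M441 338l-20 1-12 16 1 31 10 21-7 6-6 13-9 12-2 26 68-1 0-122z"/>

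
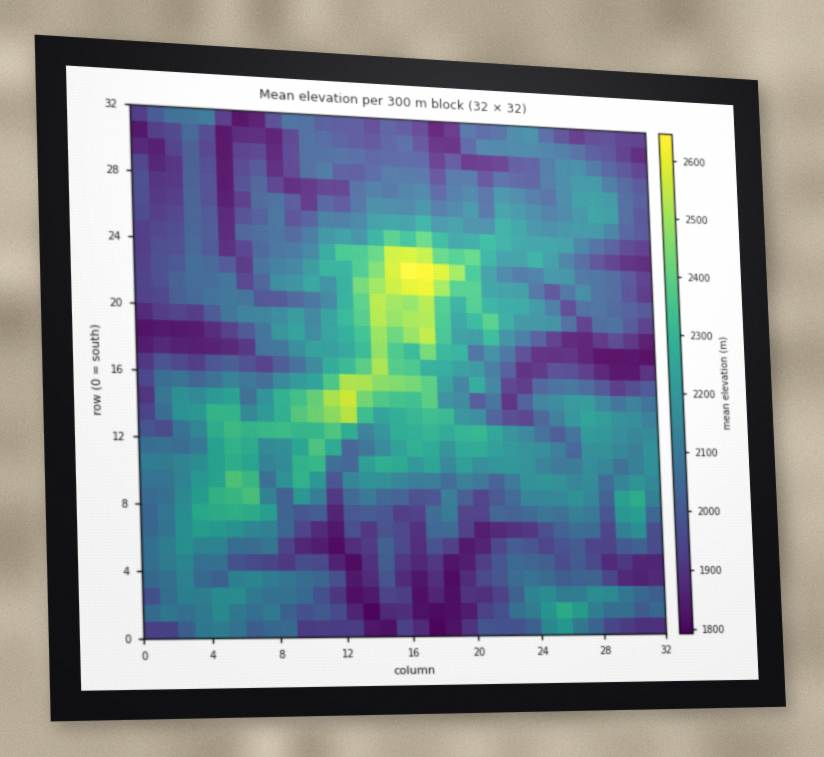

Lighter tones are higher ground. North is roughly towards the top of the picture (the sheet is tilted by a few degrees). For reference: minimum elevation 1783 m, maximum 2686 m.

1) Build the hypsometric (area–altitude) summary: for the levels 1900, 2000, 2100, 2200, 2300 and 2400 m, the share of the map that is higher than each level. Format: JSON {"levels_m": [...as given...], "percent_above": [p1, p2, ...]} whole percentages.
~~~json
{"levels_m": [1900, 2000, 2100, 2200, 2300, 2400], "percent_above": [85, 64, 42, 23, 11, 5]}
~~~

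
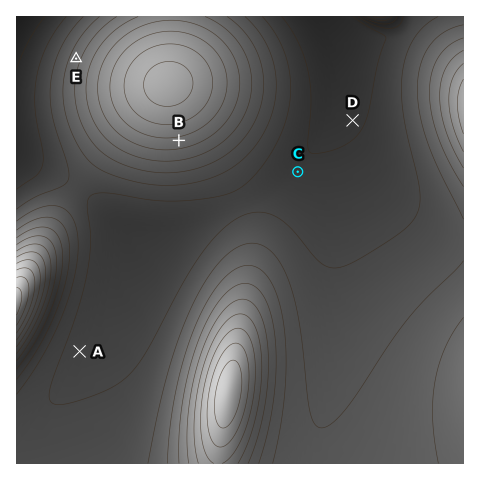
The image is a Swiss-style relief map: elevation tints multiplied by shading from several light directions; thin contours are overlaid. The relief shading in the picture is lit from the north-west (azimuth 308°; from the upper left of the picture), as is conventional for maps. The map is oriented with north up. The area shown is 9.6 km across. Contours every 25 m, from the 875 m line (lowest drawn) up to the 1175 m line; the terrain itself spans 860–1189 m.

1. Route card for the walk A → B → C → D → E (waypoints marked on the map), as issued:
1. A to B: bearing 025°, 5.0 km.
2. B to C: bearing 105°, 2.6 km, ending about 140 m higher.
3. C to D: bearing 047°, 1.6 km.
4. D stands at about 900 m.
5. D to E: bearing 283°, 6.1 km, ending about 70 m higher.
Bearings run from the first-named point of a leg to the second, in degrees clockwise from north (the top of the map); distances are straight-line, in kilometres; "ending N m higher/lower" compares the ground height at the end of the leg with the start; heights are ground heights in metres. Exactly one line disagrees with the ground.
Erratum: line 2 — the sense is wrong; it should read lower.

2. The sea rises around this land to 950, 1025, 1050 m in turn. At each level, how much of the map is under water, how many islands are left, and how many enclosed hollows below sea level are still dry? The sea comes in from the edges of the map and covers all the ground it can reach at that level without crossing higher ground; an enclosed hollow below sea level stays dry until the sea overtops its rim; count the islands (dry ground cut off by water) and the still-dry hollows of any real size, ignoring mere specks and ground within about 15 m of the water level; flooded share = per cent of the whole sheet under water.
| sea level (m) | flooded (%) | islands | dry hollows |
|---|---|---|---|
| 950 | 56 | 0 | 0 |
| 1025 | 85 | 1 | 0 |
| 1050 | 90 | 1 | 0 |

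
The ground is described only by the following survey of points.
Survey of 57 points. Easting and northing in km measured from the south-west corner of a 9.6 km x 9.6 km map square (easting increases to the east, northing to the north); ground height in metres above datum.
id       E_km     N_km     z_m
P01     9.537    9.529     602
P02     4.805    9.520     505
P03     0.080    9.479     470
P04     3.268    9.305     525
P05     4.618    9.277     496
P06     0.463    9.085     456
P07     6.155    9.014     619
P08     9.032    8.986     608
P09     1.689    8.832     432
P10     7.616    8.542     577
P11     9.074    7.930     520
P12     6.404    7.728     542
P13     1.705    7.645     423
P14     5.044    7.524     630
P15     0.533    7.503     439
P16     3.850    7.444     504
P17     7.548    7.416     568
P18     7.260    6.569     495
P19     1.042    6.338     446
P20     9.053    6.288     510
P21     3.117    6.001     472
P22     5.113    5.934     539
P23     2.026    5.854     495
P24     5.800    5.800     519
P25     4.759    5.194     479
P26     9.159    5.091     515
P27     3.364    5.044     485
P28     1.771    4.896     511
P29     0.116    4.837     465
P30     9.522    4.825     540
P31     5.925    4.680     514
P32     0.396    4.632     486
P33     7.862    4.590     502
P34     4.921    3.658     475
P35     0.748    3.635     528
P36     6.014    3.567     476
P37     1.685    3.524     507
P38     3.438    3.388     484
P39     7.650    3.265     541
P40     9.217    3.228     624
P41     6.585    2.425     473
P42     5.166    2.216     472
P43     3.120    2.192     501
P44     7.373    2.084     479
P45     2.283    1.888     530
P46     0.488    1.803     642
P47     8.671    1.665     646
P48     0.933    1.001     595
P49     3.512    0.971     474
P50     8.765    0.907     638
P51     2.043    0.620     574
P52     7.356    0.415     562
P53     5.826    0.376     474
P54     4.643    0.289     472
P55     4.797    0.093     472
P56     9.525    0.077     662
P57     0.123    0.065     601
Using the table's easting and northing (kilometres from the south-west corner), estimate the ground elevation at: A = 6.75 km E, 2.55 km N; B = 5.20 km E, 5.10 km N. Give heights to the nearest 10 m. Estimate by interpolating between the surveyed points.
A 470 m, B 500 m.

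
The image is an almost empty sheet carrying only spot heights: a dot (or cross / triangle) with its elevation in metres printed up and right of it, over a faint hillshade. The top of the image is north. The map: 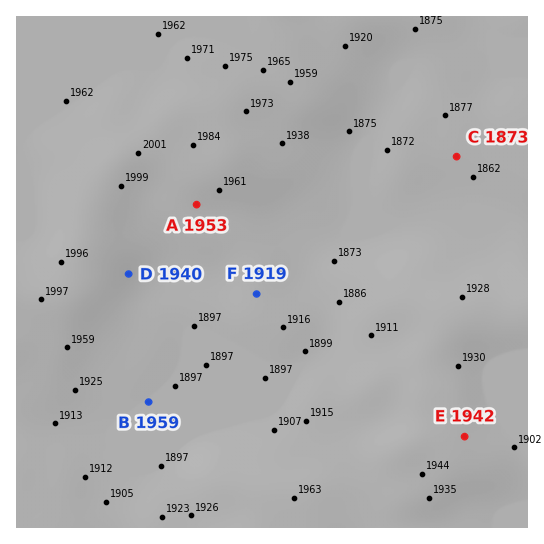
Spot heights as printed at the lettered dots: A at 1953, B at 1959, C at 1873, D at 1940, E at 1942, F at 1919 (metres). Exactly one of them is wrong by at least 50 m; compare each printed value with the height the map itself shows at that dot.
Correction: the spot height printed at B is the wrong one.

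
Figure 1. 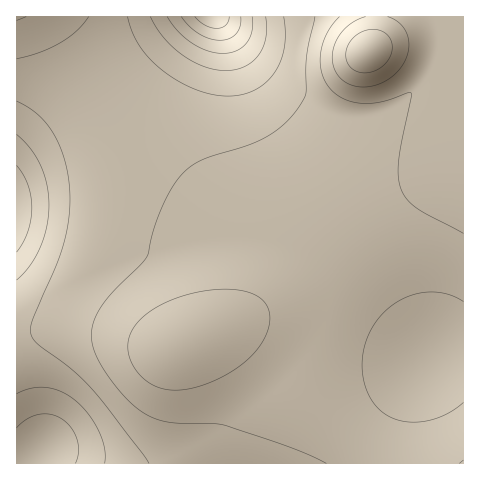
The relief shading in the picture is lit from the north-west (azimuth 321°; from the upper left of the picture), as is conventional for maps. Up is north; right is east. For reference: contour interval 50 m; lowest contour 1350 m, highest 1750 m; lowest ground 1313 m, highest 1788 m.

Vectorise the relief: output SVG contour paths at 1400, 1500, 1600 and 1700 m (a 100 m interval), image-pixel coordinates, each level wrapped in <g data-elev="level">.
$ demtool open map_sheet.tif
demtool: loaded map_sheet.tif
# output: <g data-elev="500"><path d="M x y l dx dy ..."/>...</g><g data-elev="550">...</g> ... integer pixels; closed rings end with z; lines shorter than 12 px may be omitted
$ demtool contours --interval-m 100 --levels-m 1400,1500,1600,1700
<g data-elev="1400"><path d="M241 17l-1 9-4 8-7 5-9 1-11-2-10-4-10-8-8-9"/></g><g data-elev="1500"><path d="M17 394l14-6 15-1 14 4 14 8 14 14 11 18 6 17 0 15"/><path d="M17 134l14 15 10 17 6 19 2 21-2 21-7 21-11 18-12 14"/><path d="M266 17l0 21-3 9-4 8-7 7-8 5-9 3-10 1-22-5-21-11-18-17-14-21"/></g><g data-elev="1600"><path d="M463 402l-16 12-17 6-19 2-16-3-14-8-10-12-7-16-2-18 2-18 7-18 11-15 14-12 17-7 18-3 17 2 15 8"/><path d="M17 59l22-6 21-10 16-12 13-14"/><path d="M315 17l-8 39-1 38-8 15-14 15-17 12-19 9-46 15-12 7-9 8-10 15-10 20-8 21-6 26-34 34-11 14-8 16-3 15 5 19 13 22 20 24 18 14 11 5 13 2 42 2 12 1 67 23 34 15"/></g><g data-elev="1700"><path d="M366 17l-12 5-11 9-7 11-4 13 2 12 6 10 9 7 12 3 14-2 13-5 11-10 7-13 3-12-3-13-7-10-11-5"/></g>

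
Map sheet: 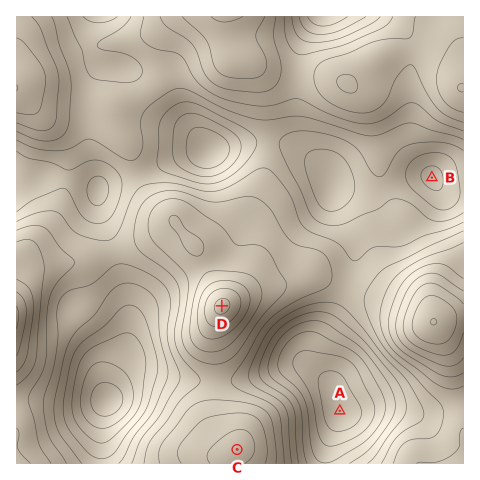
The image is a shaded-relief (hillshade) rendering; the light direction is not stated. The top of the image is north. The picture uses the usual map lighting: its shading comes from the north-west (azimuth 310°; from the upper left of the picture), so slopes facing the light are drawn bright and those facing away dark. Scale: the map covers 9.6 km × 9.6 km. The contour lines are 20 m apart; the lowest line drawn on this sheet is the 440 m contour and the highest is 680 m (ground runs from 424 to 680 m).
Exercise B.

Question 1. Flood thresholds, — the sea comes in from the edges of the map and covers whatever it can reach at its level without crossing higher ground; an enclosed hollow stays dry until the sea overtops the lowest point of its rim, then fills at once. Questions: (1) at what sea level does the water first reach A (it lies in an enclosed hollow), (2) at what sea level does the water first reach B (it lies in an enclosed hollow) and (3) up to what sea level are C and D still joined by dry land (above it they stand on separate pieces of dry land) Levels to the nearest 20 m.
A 480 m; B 500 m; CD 560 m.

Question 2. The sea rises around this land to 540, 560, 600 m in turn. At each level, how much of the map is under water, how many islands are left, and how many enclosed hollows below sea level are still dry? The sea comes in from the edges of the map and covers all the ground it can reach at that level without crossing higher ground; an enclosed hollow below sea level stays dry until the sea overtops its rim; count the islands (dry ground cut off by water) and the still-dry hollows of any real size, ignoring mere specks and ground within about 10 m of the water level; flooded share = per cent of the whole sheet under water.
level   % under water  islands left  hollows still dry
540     42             0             0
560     59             0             0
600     88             1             0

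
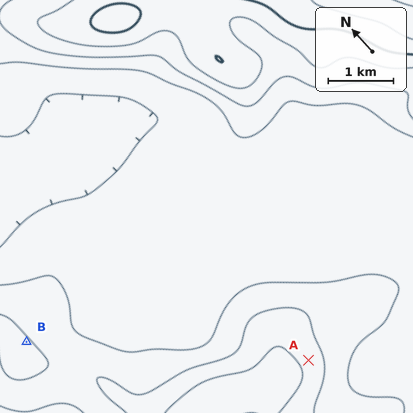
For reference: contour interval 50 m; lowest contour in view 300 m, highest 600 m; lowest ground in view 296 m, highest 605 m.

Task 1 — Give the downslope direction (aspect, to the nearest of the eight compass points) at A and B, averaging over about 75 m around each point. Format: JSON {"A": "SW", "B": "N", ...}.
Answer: {"A": "E", "B": "E"}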